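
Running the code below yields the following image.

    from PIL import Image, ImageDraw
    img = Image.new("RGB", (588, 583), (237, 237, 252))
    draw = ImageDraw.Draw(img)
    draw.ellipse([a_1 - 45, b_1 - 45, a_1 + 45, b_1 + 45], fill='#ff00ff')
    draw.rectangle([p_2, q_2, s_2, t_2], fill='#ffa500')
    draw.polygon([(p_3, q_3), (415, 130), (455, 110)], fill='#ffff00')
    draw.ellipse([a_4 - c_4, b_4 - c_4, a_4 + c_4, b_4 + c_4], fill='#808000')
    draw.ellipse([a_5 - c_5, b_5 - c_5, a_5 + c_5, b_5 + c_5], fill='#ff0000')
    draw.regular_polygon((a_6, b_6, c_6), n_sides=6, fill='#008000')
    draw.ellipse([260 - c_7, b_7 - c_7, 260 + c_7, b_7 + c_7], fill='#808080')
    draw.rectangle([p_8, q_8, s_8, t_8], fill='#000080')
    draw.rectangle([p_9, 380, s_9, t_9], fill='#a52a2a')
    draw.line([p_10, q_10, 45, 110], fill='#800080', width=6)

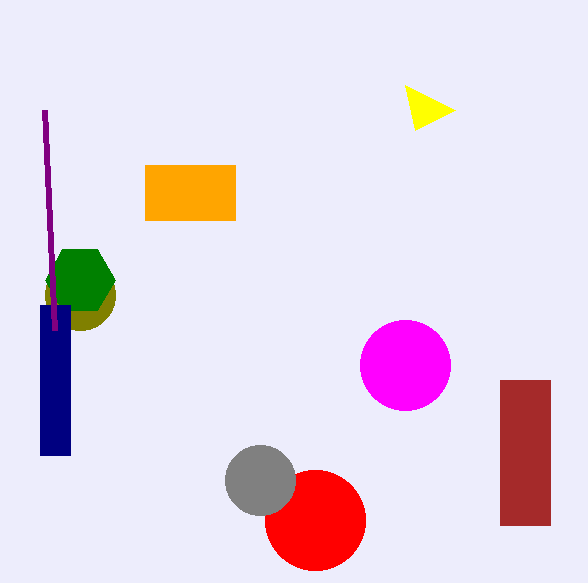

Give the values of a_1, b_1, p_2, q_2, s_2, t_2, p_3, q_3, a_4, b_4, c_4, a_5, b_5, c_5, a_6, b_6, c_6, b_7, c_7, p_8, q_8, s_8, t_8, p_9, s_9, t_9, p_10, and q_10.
a_1 = 405, b_1 = 365, p_2 = 145, q_2 = 165, s_2 = 235, t_2 = 220, p_3 = 405, q_3 = 85, a_4 = 80, b_4 = 295, c_4 = 35, a_5 = 315, b_5 = 520, c_5 = 50, a_6 = 80, b_6 = 280, c_6 = 35, b_7 = 480, c_7 = 35, p_8 = 40, q_8 = 305, s_8 = 70, t_8 = 455, p_9 = 500, s_9 = 550, t_9 = 525, p_10 = 55, q_10 = 330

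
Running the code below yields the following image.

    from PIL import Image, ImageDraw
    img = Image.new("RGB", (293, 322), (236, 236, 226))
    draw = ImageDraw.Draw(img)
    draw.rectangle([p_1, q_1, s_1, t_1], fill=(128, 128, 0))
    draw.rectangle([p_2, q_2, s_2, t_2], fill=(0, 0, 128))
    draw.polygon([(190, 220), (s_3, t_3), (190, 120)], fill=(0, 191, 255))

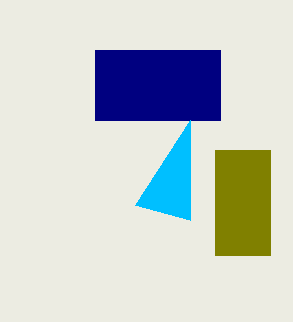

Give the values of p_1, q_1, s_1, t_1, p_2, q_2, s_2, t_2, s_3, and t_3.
p_1 = 215
q_1 = 150
s_1 = 270
t_1 = 255
p_2 = 95
q_2 = 50
s_2 = 220
t_2 = 120
s_3 = 135
t_3 = 205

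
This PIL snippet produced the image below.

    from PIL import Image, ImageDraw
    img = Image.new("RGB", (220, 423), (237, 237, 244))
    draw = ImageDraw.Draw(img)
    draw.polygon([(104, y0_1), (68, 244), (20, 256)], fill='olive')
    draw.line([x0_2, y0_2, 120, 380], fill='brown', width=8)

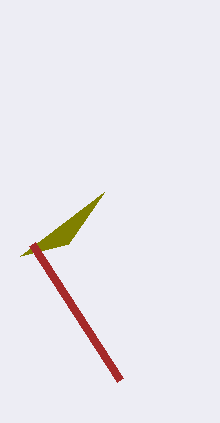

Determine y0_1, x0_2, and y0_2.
y0_1 = 192; x0_2 = 32; y0_2 = 244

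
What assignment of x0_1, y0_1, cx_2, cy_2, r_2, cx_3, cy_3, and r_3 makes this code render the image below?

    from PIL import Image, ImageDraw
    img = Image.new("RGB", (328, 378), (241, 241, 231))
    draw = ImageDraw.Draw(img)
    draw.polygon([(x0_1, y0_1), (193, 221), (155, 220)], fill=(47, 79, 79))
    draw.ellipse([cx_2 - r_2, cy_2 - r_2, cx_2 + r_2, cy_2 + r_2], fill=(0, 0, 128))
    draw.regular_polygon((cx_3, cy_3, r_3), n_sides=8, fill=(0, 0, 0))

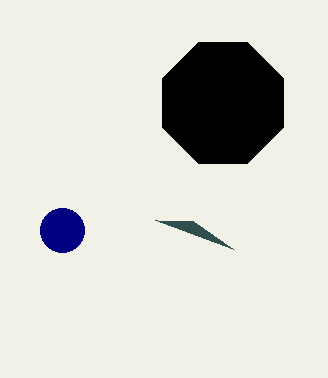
x0_1 = 233
y0_1 = 249
cx_2 = 62
cy_2 = 230
r_2 = 22
cx_3 = 223
cy_3 = 103
r_3 = 65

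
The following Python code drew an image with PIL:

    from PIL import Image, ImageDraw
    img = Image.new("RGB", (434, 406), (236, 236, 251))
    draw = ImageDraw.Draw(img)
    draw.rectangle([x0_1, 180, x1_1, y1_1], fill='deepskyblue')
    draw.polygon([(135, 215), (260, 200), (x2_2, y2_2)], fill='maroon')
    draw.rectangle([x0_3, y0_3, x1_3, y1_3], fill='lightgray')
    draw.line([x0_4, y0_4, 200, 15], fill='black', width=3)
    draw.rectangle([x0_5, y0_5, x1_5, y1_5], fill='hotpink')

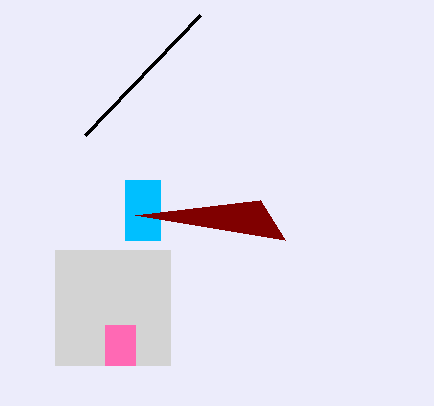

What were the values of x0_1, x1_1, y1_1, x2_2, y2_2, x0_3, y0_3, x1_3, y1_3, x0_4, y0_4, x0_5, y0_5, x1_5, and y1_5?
x0_1 = 125; x1_1 = 160; y1_1 = 240; x2_2 = 285; y2_2 = 240; x0_3 = 55; y0_3 = 250; x1_3 = 170; y1_3 = 365; x0_4 = 85; y0_4 = 135; x0_5 = 105; y0_5 = 325; x1_5 = 135; y1_5 = 365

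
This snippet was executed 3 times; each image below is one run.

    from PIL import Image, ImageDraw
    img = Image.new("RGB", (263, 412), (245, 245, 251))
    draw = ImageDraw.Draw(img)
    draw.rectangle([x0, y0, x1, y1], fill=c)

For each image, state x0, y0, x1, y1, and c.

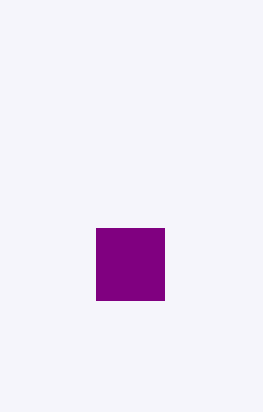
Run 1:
x0 = 96; y0 = 228; x1 = 164; y1 = 300; c = 'purple'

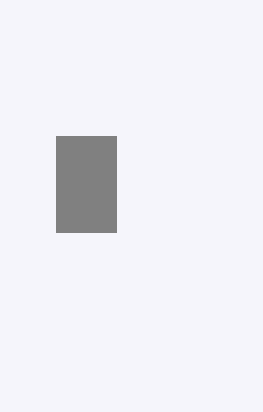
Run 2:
x0 = 56, y0 = 136, x1 = 116, y1 = 232, c = 'gray'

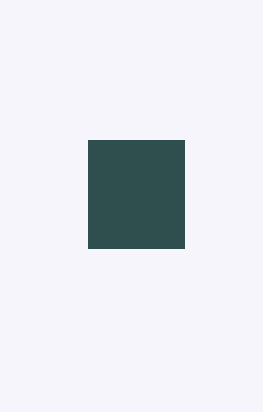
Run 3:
x0 = 88
y0 = 140
x1 = 184
y1 = 248
c = 'darkslategray'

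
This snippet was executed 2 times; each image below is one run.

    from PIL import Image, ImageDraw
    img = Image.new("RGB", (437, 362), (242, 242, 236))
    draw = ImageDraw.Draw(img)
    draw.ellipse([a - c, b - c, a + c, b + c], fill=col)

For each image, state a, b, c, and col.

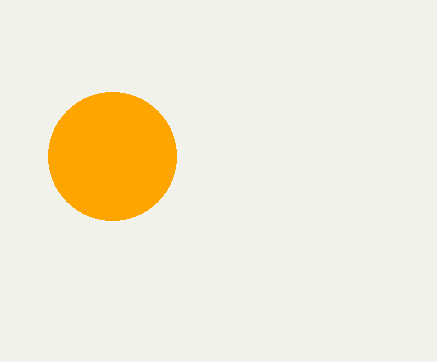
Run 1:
a = 112
b = 156
c = 64
col = 'orange'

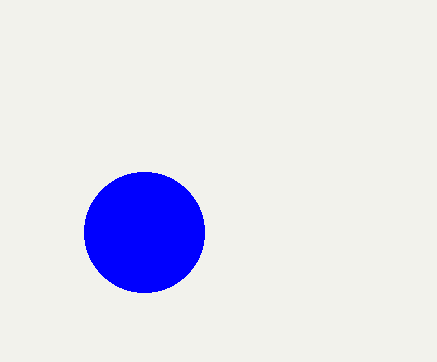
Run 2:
a = 144
b = 232
c = 60
col = 'blue'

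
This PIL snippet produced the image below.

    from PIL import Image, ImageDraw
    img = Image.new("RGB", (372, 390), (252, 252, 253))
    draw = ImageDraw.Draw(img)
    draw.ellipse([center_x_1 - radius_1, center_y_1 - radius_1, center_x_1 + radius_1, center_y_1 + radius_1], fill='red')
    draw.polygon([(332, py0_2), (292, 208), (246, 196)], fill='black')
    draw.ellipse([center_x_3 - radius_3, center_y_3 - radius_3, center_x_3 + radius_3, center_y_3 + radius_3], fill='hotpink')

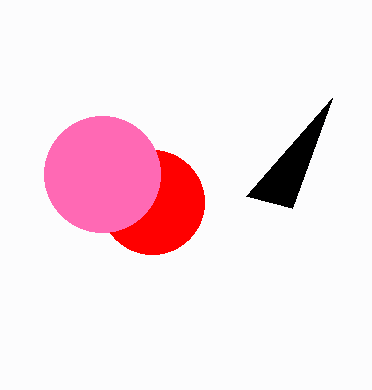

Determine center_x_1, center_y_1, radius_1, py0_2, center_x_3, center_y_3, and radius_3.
center_x_1 = 152
center_y_1 = 202
radius_1 = 52
py0_2 = 98
center_x_3 = 102
center_y_3 = 174
radius_3 = 58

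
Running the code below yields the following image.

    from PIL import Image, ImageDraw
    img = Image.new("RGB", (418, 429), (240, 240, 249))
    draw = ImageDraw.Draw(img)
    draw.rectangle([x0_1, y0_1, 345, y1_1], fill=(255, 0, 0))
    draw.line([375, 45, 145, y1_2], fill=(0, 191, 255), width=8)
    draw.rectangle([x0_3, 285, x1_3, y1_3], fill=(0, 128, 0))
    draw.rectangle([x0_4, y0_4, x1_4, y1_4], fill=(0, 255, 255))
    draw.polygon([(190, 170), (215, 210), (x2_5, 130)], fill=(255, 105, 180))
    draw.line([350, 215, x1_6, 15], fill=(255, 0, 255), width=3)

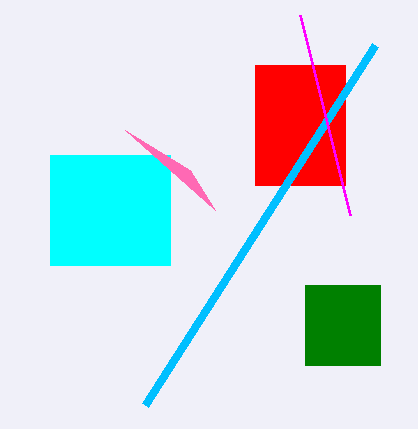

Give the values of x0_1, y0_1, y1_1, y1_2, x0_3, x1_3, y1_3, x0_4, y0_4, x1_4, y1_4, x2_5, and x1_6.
x0_1 = 255
y0_1 = 65
y1_1 = 185
y1_2 = 405
x0_3 = 305
x1_3 = 380
y1_3 = 365
x0_4 = 50
y0_4 = 155
x1_4 = 170
y1_4 = 265
x2_5 = 125
x1_6 = 300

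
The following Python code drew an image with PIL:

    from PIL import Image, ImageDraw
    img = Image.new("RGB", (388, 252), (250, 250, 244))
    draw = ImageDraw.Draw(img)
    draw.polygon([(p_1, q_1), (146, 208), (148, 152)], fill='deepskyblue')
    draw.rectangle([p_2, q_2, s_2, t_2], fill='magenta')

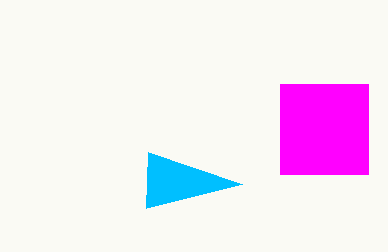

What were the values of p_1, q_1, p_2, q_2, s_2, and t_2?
p_1 = 242; q_1 = 184; p_2 = 280; q_2 = 84; s_2 = 368; t_2 = 174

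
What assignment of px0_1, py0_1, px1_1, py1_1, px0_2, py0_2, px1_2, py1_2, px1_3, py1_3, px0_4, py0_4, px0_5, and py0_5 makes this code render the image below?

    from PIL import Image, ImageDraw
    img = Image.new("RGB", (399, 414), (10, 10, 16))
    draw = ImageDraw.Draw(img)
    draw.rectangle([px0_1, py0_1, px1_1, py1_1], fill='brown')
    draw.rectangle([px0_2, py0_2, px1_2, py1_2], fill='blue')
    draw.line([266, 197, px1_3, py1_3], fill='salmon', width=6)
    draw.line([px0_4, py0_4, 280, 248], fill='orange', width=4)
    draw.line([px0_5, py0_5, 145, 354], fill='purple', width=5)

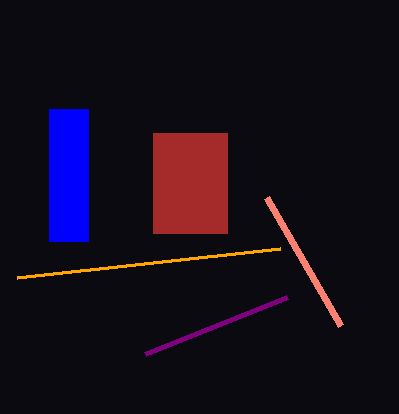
px0_1 = 153, py0_1 = 133, px1_1 = 227, py1_1 = 233, px0_2 = 49, py0_2 = 109, px1_2 = 88, py1_2 = 241, px1_3 = 340, py1_3 = 325, px0_4 = 17, py0_4 = 277, px0_5 = 287, py0_5 = 297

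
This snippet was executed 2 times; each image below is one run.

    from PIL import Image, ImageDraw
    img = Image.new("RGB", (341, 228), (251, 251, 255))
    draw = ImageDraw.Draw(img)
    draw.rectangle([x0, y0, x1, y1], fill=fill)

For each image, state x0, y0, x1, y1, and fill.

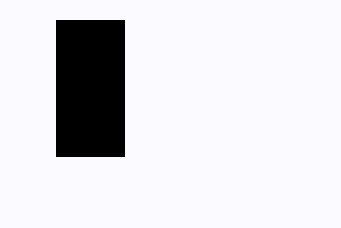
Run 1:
x0 = 56
y0 = 20
x1 = 124
y1 = 156
fill = 'black'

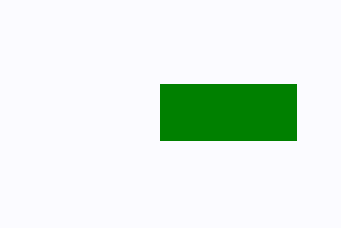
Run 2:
x0 = 160
y0 = 84
x1 = 296
y1 = 140
fill = 'green'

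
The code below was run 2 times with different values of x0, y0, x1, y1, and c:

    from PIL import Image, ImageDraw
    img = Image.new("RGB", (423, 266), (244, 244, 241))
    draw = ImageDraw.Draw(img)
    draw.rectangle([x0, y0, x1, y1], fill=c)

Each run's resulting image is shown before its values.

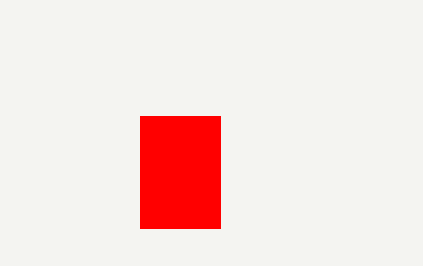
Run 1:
x0 = 140; y0 = 116; x1 = 220; y1 = 228; c = 'red'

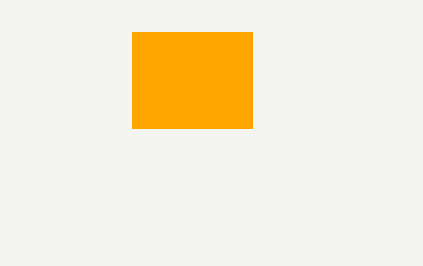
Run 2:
x0 = 132
y0 = 32
x1 = 252
y1 = 128
c = 'orange'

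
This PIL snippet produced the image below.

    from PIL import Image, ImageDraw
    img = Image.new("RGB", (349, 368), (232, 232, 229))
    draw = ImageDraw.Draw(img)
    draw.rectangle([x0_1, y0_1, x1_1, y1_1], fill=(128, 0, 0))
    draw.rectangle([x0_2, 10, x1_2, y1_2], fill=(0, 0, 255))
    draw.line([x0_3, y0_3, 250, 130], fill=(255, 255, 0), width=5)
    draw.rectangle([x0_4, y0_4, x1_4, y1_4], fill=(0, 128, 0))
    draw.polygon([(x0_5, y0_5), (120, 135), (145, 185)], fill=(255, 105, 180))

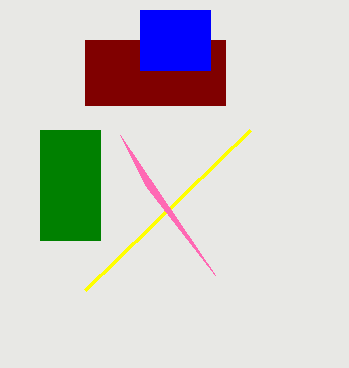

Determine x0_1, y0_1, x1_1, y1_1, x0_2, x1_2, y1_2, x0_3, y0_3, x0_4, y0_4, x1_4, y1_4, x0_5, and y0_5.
x0_1 = 85, y0_1 = 40, x1_1 = 225, y1_1 = 105, x0_2 = 140, x1_2 = 210, y1_2 = 70, x0_3 = 85, y0_3 = 290, x0_4 = 40, y0_4 = 130, x1_4 = 100, y1_4 = 240, x0_5 = 215, y0_5 = 275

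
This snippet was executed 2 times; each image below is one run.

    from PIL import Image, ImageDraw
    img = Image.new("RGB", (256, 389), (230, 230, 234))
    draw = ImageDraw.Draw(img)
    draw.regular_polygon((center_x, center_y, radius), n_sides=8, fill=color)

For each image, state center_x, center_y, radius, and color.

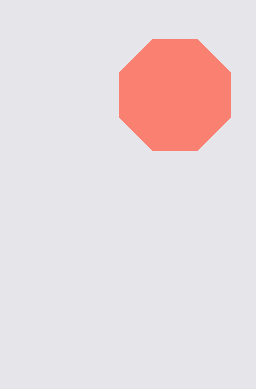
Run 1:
center_x = 175, center_y = 95, radius = 60, color = 'salmon'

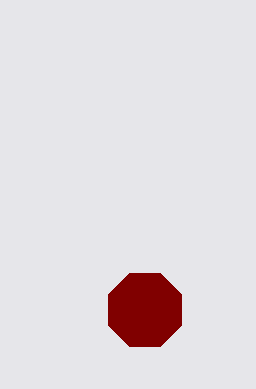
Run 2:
center_x = 145
center_y = 310
radius = 40
color = 'maroon'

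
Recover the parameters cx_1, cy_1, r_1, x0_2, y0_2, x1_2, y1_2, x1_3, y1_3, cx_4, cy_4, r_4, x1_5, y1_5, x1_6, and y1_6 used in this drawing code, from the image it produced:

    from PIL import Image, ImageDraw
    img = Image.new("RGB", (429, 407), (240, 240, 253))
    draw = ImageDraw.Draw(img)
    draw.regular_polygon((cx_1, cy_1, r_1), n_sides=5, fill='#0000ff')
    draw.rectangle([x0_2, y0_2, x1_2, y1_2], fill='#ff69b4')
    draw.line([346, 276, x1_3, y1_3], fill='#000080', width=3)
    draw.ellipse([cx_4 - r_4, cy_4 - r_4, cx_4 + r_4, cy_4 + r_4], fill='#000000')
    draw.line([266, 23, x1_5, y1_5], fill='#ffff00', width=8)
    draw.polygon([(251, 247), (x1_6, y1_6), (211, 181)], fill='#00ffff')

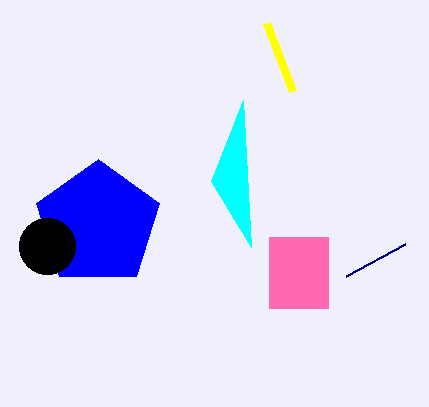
cx_1 = 98; cy_1 = 224; r_1 = 65; x0_2 = 269; y0_2 = 237; x1_2 = 328; y1_2 = 308; x1_3 = 405; y1_3 = 244; cx_4 = 47; cy_4 = 246; r_4 = 28; x1_5 = 292; y1_5 = 91; x1_6 = 243; y1_6 = 100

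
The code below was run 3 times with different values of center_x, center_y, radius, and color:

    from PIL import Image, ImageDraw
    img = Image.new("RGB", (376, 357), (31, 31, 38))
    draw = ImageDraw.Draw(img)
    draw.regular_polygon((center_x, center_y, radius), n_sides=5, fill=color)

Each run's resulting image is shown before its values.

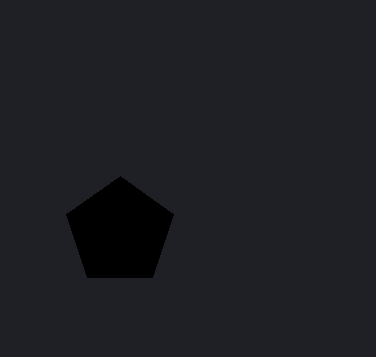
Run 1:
center_x = 120; center_y = 232; radius = 56; color = 'black'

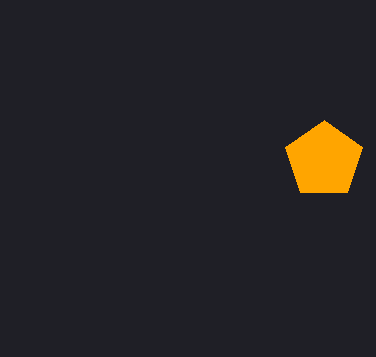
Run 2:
center_x = 324
center_y = 160
radius = 40
color = 'orange'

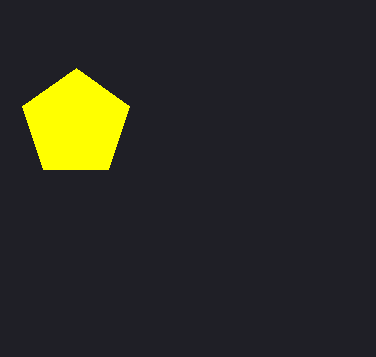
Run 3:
center_x = 76
center_y = 124
radius = 56
color = 'yellow'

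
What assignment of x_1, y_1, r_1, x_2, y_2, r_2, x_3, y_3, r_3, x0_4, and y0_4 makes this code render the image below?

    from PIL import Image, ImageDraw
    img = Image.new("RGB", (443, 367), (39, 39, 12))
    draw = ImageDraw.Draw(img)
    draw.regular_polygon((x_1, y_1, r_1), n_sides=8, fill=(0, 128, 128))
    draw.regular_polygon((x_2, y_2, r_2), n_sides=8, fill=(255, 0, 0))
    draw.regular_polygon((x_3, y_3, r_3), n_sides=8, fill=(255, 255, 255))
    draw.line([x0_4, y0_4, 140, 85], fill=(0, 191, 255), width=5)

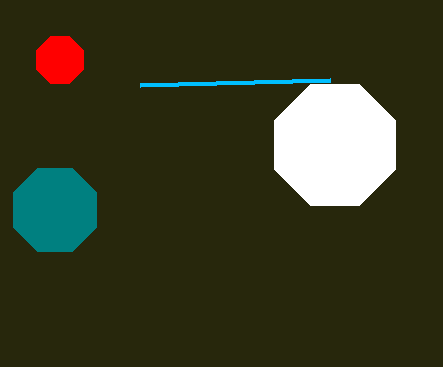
x_1 = 55
y_1 = 210
r_1 = 45
x_2 = 60
y_2 = 60
r_2 = 25
x_3 = 335
y_3 = 145
r_3 = 65
x0_4 = 330
y0_4 = 80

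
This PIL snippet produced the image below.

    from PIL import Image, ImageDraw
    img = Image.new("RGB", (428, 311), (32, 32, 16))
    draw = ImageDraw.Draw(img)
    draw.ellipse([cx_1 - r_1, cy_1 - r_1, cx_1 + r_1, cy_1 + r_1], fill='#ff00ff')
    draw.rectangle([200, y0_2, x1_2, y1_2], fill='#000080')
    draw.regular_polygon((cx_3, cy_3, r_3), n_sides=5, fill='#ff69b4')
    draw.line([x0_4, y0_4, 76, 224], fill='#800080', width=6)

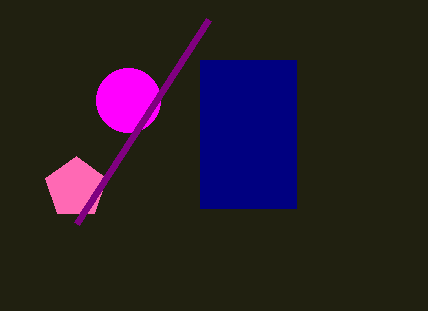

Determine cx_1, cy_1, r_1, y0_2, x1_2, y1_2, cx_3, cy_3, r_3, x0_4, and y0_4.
cx_1 = 128; cy_1 = 100; r_1 = 32; y0_2 = 60; x1_2 = 296; y1_2 = 208; cx_3 = 76; cy_3 = 188; r_3 = 32; x0_4 = 208; y0_4 = 20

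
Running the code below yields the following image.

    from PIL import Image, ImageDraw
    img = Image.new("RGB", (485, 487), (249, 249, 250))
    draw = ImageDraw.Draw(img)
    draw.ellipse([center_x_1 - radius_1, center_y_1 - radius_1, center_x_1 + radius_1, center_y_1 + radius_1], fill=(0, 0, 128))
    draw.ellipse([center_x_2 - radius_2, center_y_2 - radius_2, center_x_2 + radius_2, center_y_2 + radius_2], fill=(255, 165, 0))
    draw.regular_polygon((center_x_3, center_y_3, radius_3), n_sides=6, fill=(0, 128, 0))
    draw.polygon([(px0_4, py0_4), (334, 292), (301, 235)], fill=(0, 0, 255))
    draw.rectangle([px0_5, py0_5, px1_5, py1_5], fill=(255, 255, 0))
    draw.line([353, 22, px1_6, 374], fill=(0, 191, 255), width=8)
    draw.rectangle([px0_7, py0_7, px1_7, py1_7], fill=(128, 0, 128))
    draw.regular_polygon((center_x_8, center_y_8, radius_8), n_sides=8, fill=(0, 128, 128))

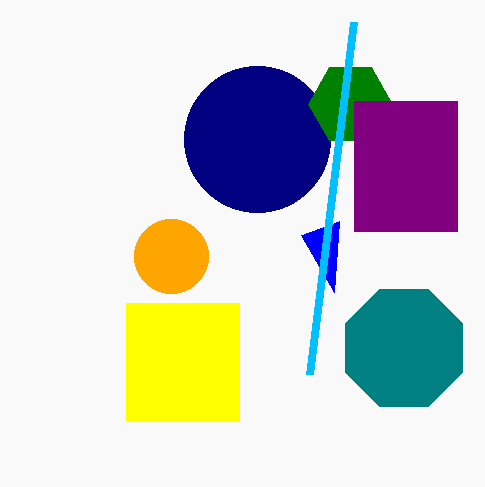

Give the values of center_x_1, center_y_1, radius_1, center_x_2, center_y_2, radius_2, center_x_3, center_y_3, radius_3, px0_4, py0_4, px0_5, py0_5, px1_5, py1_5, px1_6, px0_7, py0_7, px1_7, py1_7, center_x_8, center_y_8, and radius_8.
center_x_1 = 257
center_y_1 = 139
radius_1 = 73
center_x_2 = 171
center_y_2 = 256
radius_2 = 37
center_x_3 = 350
center_y_3 = 104
radius_3 = 42
px0_4 = 339
py0_4 = 221
px0_5 = 126
py0_5 = 303
px1_5 = 239
py1_5 = 421
px1_6 = 309
px0_7 = 354
py0_7 = 101
px1_7 = 457
py1_7 = 231
center_x_8 = 404
center_y_8 = 348
radius_8 = 63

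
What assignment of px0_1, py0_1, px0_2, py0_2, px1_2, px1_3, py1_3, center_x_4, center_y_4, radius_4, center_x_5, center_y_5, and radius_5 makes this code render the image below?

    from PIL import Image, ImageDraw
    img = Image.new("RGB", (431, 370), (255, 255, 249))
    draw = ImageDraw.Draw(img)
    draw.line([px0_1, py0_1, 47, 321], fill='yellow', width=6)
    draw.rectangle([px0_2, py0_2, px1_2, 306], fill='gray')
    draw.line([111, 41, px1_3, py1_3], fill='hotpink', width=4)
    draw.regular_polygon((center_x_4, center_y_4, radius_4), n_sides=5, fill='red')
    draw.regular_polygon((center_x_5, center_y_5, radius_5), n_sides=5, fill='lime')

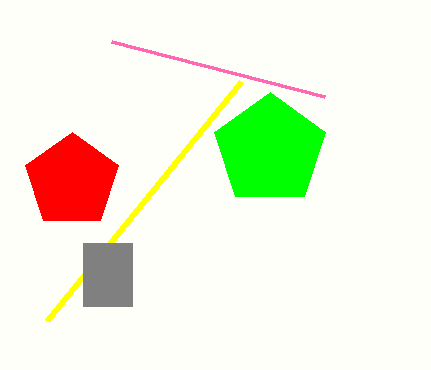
px0_1 = 241
py0_1 = 82
px0_2 = 83
py0_2 = 243
px1_2 = 132
px1_3 = 324
py1_3 = 96
center_x_4 = 72
center_y_4 = 181
radius_4 = 49
center_x_5 = 270
center_y_5 = 150
radius_5 = 58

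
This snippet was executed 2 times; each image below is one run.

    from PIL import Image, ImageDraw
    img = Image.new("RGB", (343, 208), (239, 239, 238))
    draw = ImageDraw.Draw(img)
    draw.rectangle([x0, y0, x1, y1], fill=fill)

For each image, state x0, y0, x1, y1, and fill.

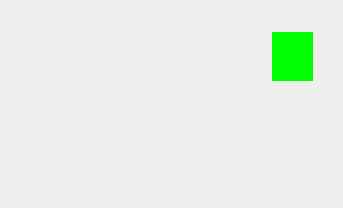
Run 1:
x0 = 272; y0 = 32; x1 = 312; y1 = 80; fill = 'lime'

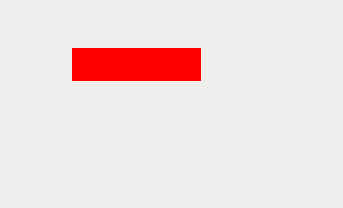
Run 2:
x0 = 72
y0 = 48
x1 = 200
y1 = 80
fill = 'red'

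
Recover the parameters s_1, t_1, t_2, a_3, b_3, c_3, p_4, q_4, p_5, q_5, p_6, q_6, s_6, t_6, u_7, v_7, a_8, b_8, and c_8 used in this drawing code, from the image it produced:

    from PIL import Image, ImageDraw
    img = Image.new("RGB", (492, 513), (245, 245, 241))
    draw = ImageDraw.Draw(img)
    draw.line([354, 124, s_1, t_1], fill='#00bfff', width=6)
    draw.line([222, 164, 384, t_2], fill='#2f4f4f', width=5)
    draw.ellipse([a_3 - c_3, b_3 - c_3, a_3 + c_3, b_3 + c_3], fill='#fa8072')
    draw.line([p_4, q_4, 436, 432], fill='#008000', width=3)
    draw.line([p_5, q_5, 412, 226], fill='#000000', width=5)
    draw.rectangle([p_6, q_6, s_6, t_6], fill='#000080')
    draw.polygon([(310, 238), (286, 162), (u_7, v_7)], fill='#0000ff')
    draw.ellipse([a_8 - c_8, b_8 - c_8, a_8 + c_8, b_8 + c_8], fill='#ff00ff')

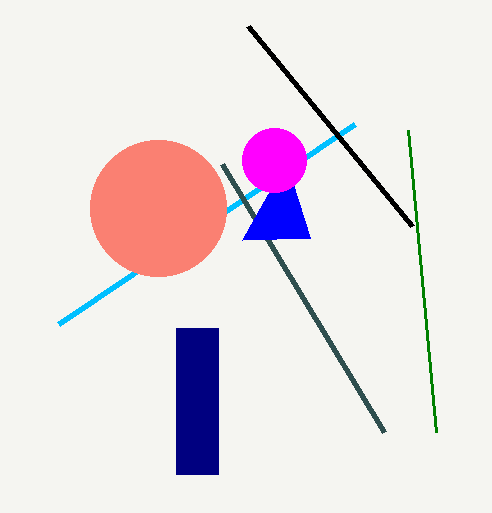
s_1 = 58; t_1 = 324; t_2 = 432; a_3 = 158; b_3 = 208; c_3 = 68; p_4 = 408; q_4 = 130; p_5 = 248; q_5 = 26; p_6 = 176; q_6 = 328; s_6 = 218; t_6 = 474; u_7 = 242; v_7 = 240; a_8 = 274; b_8 = 160; c_8 = 32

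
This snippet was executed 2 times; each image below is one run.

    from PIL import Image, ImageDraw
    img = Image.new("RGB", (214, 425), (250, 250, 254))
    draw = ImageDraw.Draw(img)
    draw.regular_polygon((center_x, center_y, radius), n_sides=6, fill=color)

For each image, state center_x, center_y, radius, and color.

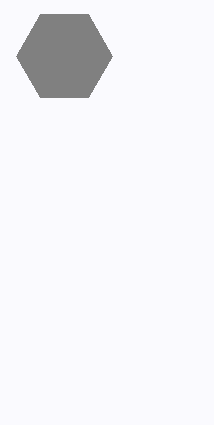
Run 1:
center_x = 64
center_y = 56
radius = 48
color = 'gray'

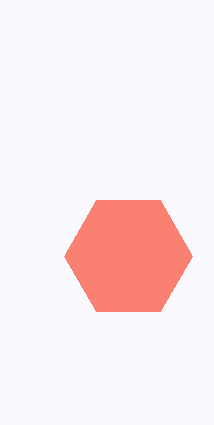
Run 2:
center_x = 128, center_y = 256, radius = 64, color = 'salmon'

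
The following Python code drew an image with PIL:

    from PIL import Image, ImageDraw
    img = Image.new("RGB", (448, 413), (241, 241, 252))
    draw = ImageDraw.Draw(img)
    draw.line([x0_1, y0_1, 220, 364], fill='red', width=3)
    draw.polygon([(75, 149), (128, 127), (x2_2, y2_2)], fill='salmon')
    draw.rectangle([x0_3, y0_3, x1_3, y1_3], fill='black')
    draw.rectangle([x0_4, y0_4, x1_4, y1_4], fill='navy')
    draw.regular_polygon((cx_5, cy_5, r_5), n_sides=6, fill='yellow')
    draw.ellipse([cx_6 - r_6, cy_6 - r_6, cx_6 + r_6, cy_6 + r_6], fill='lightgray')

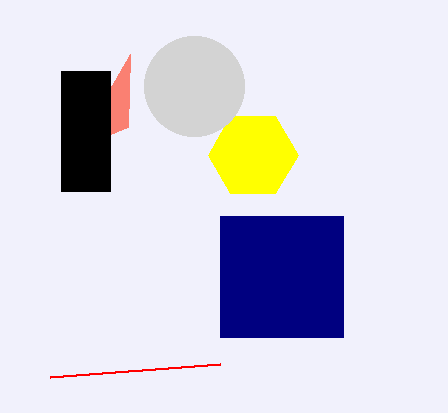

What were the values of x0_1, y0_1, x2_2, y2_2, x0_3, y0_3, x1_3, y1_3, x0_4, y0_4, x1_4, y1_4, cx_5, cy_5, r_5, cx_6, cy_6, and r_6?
x0_1 = 50
y0_1 = 377
x2_2 = 130
y2_2 = 54
x0_3 = 61
y0_3 = 71
x1_3 = 110
y1_3 = 191
x0_4 = 220
y0_4 = 216
x1_4 = 343
y1_4 = 337
cx_5 = 253
cy_5 = 155
r_5 = 45
cx_6 = 194
cy_6 = 86
r_6 = 50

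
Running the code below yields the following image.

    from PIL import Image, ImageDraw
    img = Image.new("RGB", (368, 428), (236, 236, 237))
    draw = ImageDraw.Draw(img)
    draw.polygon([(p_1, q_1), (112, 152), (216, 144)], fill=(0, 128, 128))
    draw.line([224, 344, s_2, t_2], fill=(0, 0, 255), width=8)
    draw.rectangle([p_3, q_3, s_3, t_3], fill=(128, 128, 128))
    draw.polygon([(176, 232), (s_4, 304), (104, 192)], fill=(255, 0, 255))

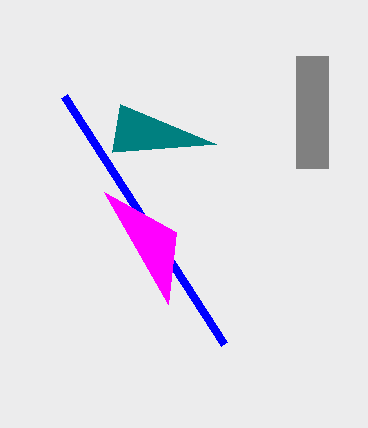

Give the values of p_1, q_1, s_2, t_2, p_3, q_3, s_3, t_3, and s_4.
p_1 = 120
q_1 = 104
s_2 = 64
t_2 = 96
p_3 = 296
q_3 = 56
s_3 = 328
t_3 = 168
s_4 = 168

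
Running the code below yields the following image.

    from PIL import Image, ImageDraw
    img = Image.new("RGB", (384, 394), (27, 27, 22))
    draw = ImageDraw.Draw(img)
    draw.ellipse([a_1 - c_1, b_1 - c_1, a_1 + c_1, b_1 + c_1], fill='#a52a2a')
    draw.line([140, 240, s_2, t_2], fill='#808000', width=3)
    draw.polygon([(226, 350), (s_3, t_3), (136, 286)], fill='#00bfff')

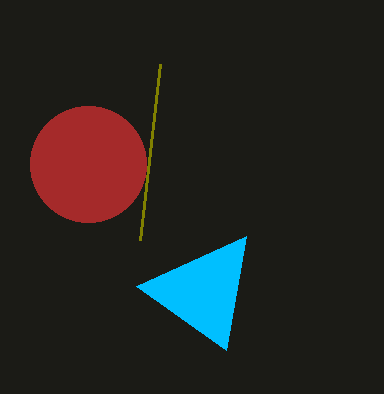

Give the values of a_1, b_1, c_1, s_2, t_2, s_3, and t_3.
a_1 = 88; b_1 = 164; c_1 = 58; s_2 = 160; t_2 = 64; s_3 = 246; t_3 = 236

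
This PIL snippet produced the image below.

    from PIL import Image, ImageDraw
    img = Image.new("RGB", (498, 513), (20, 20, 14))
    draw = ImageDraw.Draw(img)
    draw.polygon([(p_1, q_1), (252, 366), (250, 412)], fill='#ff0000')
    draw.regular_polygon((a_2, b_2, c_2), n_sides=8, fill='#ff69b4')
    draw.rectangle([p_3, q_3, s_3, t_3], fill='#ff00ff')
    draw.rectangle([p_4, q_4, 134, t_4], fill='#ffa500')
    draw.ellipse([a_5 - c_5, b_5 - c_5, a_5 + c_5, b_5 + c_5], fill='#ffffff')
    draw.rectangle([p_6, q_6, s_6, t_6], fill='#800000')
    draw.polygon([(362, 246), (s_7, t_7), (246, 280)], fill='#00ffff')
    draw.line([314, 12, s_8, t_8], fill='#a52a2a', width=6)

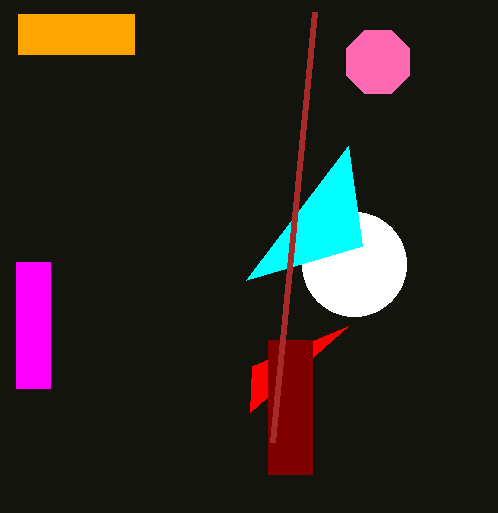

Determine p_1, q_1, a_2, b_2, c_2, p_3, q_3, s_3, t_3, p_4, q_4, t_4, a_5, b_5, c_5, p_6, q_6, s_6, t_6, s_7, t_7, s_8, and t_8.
p_1 = 348, q_1 = 326, a_2 = 378, b_2 = 62, c_2 = 34, p_3 = 16, q_3 = 262, s_3 = 50, t_3 = 388, p_4 = 18, q_4 = 14, t_4 = 54, a_5 = 354, b_5 = 264, c_5 = 52, p_6 = 268, q_6 = 340, s_6 = 312, t_6 = 474, s_7 = 348, t_7 = 146, s_8 = 272, t_8 = 442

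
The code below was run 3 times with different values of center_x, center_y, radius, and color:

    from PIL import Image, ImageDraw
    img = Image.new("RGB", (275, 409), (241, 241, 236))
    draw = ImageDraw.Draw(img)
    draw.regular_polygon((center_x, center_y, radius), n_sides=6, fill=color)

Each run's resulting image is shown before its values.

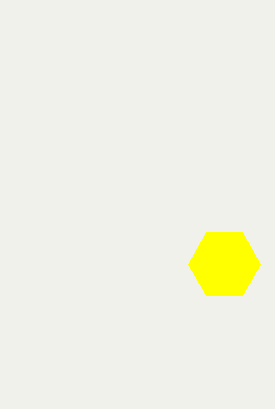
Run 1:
center_x = 224
center_y = 264
radius = 36
color = 'yellow'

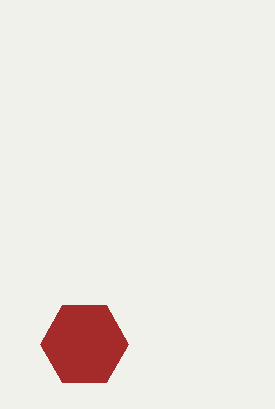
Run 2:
center_x = 84, center_y = 344, radius = 44, color = 'brown'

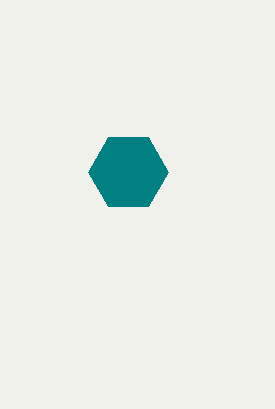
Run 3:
center_x = 128
center_y = 172
radius = 40
color = 'teal'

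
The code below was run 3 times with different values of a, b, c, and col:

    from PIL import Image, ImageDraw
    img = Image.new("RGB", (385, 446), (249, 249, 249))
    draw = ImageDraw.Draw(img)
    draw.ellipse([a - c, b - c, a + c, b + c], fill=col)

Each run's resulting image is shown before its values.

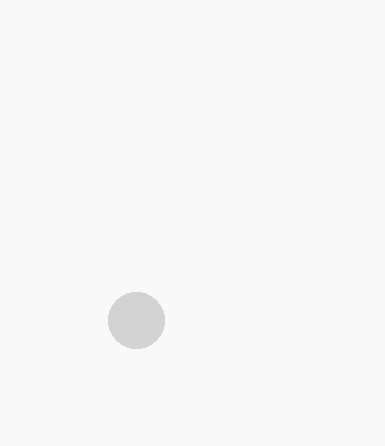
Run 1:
a = 136; b = 320; c = 28; col = 'lightgray'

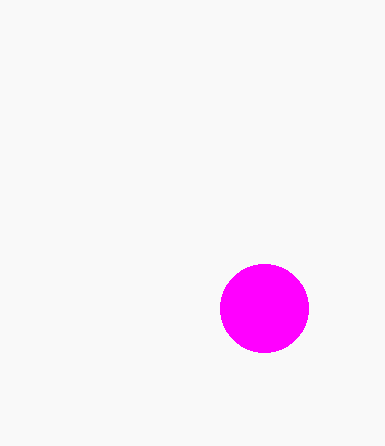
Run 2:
a = 264, b = 308, c = 44, col = 'magenta'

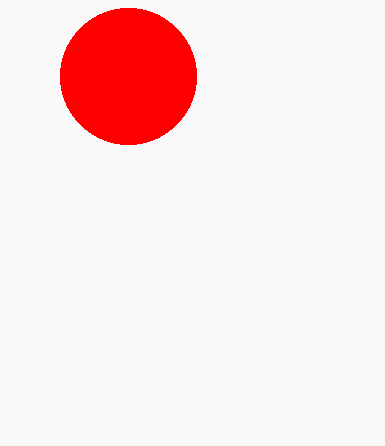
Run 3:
a = 128, b = 76, c = 68, col = 'red'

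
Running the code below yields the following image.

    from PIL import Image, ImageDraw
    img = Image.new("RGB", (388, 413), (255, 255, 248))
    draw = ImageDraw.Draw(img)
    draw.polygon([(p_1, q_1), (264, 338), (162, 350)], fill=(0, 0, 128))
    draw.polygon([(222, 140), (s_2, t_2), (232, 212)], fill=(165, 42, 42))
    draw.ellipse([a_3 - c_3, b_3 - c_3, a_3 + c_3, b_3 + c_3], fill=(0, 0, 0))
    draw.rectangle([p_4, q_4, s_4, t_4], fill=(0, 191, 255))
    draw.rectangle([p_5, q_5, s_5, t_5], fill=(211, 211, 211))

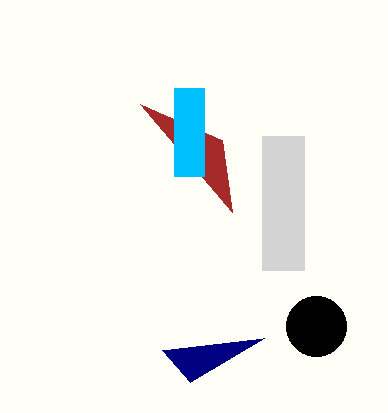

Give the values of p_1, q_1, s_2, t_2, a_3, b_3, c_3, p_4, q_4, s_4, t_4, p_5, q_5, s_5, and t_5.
p_1 = 190
q_1 = 382
s_2 = 140
t_2 = 104
a_3 = 316
b_3 = 326
c_3 = 30
p_4 = 174
q_4 = 88
s_4 = 204
t_4 = 176
p_5 = 262
q_5 = 136
s_5 = 304
t_5 = 270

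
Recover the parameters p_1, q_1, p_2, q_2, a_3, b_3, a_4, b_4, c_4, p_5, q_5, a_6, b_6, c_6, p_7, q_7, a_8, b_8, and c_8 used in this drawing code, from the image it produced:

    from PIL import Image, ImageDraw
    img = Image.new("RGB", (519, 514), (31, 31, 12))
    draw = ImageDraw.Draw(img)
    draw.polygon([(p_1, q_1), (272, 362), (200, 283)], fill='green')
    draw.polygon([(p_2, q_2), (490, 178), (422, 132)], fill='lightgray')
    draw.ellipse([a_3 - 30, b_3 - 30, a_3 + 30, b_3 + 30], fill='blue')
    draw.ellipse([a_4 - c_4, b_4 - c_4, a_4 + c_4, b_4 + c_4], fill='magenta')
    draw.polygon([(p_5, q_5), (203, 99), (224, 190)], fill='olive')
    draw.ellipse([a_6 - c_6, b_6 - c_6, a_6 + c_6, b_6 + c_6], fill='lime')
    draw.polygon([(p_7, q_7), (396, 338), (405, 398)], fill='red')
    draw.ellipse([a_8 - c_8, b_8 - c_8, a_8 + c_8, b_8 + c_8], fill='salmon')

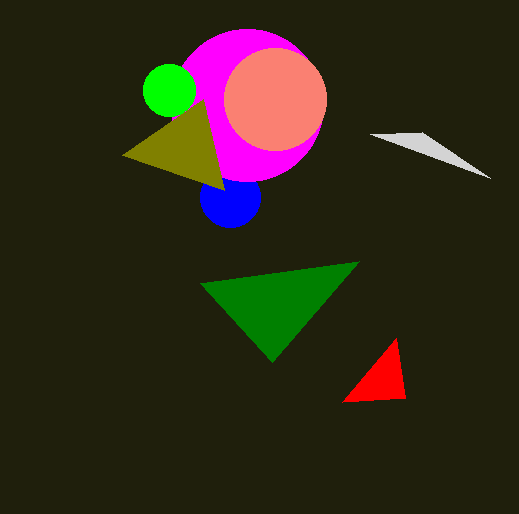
p_1 = 359, q_1 = 261, p_2 = 370, q_2 = 134, a_3 = 230, b_3 = 197, a_4 = 247, b_4 = 105, c_4 = 76, p_5 = 122, q_5 = 155, a_6 = 169, b_6 = 90, c_6 = 26, p_7 = 342, q_7 = 402, a_8 = 275, b_8 = 99, c_8 = 51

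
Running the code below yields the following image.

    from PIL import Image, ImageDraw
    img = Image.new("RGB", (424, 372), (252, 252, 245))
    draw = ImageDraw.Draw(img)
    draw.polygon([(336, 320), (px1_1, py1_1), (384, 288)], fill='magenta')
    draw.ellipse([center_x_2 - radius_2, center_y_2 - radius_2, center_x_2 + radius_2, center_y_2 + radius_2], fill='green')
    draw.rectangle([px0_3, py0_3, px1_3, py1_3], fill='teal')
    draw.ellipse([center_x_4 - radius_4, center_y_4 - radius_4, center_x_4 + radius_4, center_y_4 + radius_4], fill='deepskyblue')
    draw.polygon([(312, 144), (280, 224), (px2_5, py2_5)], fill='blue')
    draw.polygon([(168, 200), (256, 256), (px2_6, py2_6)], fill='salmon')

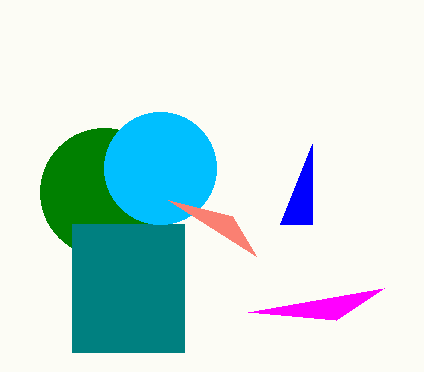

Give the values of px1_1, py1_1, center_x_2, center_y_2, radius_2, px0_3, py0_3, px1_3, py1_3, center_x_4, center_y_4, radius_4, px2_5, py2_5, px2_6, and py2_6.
px1_1 = 248; py1_1 = 312; center_x_2 = 104; center_y_2 = 192; radius_2 = 64; px0_3 = 72; py0_3 = 224; px1_3 = 184; py1_3 = 352; center_x_4 = 160; center_y_4 = 168; radius_4 = 56; px2_5 = 312; py2_5 = 224; px2_6 = 232; py2_6 = 216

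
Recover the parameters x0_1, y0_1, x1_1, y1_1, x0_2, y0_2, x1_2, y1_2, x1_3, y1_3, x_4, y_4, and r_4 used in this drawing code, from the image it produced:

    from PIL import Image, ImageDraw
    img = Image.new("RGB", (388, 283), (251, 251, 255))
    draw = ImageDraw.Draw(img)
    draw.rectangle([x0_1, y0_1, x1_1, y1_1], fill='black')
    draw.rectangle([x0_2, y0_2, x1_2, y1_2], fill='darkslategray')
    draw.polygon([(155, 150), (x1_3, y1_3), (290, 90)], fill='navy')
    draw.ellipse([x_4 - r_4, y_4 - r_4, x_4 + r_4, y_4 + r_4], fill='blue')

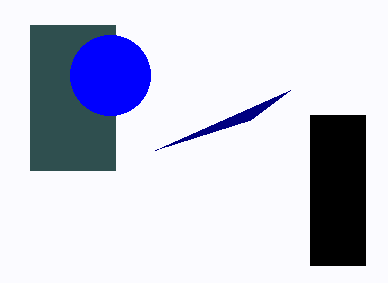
x0_1 = 310; y0_1 = 115; x1_1 = 365; y1_1 = 265; x0_2 = 30; y0_2 = 25; x1_2 = 115; y1_2 = 170; x1_3 = 250; y1_3 = 120; x_4 = 110; y_4 = 75; r_4 = 40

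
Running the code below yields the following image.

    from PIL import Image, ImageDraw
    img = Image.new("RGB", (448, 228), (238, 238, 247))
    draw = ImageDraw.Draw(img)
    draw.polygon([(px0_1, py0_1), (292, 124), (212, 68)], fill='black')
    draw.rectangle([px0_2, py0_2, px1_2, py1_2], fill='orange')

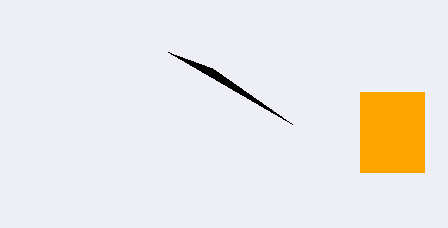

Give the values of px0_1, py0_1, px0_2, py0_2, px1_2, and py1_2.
px0_1 = 168, py0_1 = 52, px0_2 = 360, py0_2 = 92, px1_2 = 424, py1_2 = 172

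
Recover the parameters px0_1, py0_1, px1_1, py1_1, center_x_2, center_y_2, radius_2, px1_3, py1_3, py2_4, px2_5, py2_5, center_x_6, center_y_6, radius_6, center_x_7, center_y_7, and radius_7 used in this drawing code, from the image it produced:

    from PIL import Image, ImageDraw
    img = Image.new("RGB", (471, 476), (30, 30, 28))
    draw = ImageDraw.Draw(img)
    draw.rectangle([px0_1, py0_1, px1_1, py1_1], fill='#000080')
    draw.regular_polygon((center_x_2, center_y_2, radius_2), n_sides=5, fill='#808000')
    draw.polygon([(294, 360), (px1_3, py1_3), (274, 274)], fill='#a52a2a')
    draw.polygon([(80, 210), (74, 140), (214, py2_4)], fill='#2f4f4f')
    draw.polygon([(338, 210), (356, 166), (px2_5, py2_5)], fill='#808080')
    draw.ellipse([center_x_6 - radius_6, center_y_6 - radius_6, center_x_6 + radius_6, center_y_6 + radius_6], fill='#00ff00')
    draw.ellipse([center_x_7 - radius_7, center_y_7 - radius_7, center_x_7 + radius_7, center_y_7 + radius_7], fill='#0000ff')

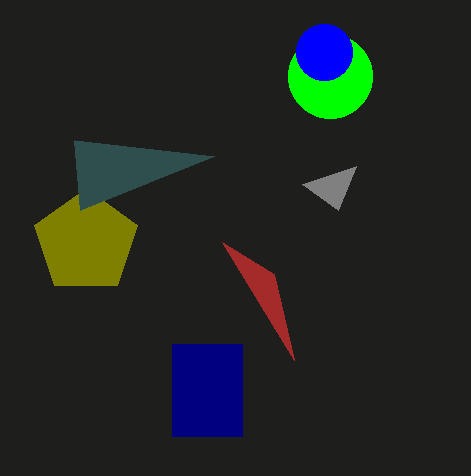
px0_1 = 172, py0_1 = 344, px1_1 = 242, py1_1 = 436, center_x_2 = 86, center_y_2 = 242, radius_2 = 54, px1_3 = 222, py1_3 = 242, py2_4 = 156, px2_5 = 302, py2_5 = 184, center_x_6 = 330, center_y_6 = 76, radius_6 = 42, center_x_7 = 324, center_y_7 = 52, radius_7 = 28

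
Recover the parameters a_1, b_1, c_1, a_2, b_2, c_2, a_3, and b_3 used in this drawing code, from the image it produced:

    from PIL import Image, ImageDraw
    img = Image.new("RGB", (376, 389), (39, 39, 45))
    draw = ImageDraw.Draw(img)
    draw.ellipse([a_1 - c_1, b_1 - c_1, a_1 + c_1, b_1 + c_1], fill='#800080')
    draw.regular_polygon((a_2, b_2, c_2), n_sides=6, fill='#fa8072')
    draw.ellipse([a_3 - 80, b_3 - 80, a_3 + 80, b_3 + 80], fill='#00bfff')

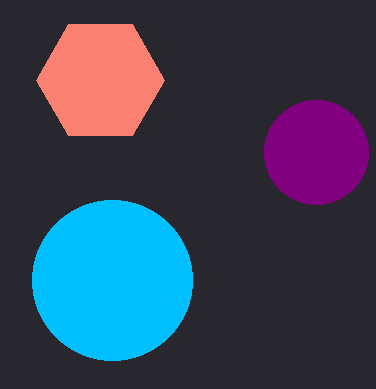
a_1 = 316, b_1 = 152, c_1 = 52, a_2 = 100, b_2 = 80, c_2 = 64, a_3 = 112, b_3 = 280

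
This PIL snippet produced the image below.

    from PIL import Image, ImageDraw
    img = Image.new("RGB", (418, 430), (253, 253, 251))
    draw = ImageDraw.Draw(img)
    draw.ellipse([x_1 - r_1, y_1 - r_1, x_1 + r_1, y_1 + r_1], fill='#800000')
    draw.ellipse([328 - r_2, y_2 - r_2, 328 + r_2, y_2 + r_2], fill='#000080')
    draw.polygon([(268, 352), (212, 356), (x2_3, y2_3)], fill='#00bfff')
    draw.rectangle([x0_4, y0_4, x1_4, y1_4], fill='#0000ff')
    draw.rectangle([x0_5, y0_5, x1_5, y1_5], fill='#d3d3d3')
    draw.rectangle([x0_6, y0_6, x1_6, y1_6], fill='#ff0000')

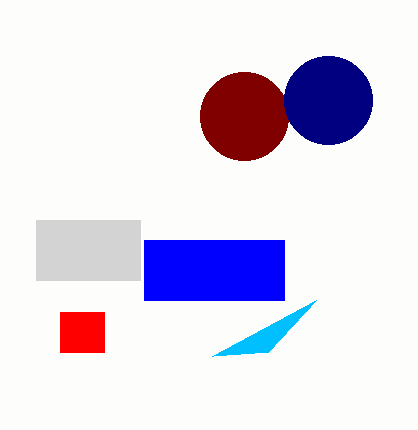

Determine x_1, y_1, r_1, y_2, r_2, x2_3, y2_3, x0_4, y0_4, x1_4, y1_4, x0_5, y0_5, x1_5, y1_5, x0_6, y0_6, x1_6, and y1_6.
x_1 = 244; y_1 = 116; r_1 = 44; y_2 = 100; r_2 = 44; x2_3 = 316; y2_3 = 300; x0_4 = 144; y0_4 = 240; x1_4 = 284; y1_4 = 300; x0_5 = 36; y0_5 = 220; x1_5 = 140; y1_5 = 280; x0_6 = 60; y0_6 = 312; x1_6 = 104; y1_6 = 352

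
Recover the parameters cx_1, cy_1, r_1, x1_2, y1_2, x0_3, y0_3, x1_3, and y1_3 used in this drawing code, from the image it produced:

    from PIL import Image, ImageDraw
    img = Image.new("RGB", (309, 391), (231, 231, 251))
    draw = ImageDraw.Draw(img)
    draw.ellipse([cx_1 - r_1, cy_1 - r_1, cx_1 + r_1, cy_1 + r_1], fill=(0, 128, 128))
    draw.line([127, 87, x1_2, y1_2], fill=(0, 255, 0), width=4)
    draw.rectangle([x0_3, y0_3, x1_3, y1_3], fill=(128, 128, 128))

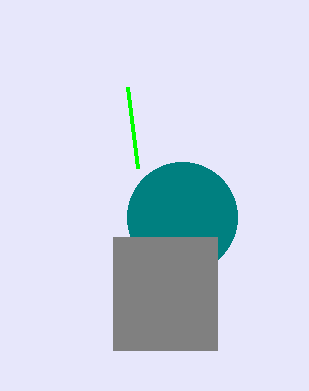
cx_1 = 182; cy_1 = 217; r_1 = 55; x1_2 = 137; y1_2 = 168; x0_3 = 113; y0_3 = 237; x1_3 = 217; y1_3 = 350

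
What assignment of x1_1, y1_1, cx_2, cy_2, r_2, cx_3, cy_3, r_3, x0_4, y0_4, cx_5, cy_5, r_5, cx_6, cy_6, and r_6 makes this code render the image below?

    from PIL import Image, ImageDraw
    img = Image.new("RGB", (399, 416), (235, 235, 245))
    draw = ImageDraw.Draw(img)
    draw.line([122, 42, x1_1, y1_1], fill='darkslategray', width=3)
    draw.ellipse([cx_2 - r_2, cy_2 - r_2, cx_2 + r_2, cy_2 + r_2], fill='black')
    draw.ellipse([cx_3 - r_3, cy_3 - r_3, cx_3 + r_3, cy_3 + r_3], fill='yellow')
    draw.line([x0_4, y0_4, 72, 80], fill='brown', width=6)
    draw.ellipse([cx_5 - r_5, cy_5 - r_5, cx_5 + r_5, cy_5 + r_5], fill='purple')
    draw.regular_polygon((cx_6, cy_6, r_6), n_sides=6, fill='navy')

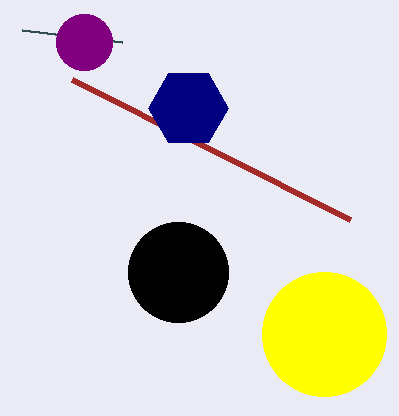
x1_1 = 22; y1_1 = 30; cx_2 = 178; cy_2 = 272; r_2 = 50; cx_3 = 324; cy_3 = 334; r_3 = 62; x0_4 = 350; y0_4 = 220; cx_5 = 84; cy_5 = 42; r_5 = 28; cx_6 = 188; cy_6 = 108; r_6 = 40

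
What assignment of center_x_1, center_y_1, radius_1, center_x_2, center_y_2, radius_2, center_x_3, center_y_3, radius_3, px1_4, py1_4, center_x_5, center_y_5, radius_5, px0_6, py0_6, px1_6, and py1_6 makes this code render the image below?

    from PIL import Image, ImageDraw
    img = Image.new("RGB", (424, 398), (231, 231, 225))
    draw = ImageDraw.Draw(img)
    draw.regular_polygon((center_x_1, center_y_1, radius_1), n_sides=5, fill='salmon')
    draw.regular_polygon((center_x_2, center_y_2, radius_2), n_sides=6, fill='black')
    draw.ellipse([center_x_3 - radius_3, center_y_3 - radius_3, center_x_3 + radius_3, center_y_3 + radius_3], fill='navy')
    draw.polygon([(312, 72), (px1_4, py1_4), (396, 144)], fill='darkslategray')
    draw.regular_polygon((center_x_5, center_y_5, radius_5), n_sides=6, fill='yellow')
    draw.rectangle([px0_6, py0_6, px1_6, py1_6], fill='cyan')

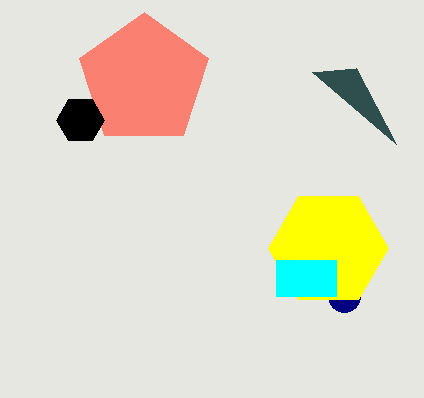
center_x_1 = 144; center_y_1 = 80; radius_1 = 68; center_x_2 = 80; center_y_2 = 120; radius_2 = 24; center_x_3 = 344; center_y_3 = 296; radius_3 = 16; px1_4 = 356; py1_4 = 68; center_x_5 = 328; center_y_5 = 248; radius_5 = 60; px0_6 = 276; py0_6 = 260; px1_6 = 336; py1_6 = 296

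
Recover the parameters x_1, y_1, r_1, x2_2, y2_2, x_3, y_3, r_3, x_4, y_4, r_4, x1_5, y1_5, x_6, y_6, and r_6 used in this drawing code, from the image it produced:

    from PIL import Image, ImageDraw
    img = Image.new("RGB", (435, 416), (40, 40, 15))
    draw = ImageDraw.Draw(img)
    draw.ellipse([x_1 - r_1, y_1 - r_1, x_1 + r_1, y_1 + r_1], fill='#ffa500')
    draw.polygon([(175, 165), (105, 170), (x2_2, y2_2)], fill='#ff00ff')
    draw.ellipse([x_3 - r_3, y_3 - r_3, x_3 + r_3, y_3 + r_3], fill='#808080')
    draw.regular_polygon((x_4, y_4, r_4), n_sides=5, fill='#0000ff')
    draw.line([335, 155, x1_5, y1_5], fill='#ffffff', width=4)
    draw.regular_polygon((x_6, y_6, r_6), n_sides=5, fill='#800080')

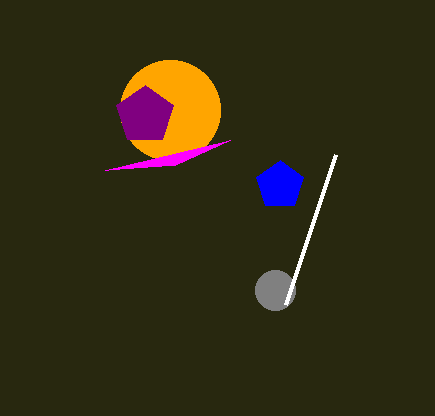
x_1 = 170; y_1 = 110; r_1 = 50; x2_2 = 230; y2_2 = 140; x_3 = 275; y_3 = 290; r_3 = 20; x_4 = 280; y_4 = 185; r_4 = 25; x1_5 = 285; y1_5 = 305; x_6 = 145; y_6 = 115; r_6 = 30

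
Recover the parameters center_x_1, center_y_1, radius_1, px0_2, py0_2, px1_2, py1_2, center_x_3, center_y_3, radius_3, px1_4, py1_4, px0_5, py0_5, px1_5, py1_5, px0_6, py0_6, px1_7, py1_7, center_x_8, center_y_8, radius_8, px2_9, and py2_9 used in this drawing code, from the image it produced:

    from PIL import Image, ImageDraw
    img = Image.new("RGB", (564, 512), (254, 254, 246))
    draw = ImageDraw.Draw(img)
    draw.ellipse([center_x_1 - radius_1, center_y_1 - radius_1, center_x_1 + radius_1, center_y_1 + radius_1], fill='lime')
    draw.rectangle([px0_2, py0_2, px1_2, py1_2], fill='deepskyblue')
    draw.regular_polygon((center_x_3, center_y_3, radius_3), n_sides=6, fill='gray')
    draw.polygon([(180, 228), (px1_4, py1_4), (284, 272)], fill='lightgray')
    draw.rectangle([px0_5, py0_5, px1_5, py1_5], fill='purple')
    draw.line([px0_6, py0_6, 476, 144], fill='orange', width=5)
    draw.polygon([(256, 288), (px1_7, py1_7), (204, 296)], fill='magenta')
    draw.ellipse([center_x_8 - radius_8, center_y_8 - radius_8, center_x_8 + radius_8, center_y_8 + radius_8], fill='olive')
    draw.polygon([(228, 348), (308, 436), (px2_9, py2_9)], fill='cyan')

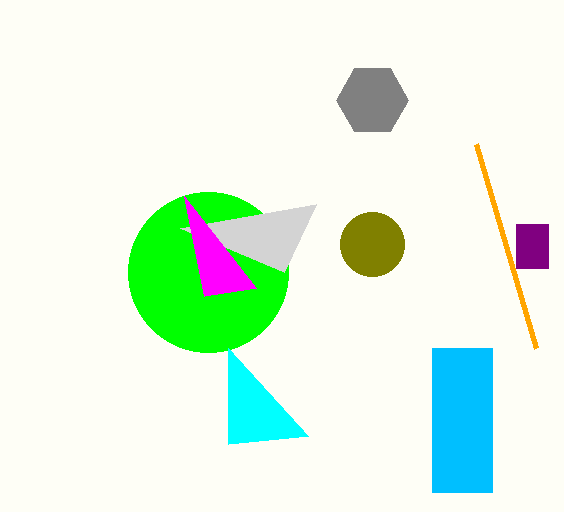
center_x_1 = 208; center_y_1 = 272; radius_1 = 80; px0_2 = 432; py0_2 = 348; px1_2 = 492; py1_2 = 492; center_x_3 = 372; center_y_3 = 100; radius_3 = 36; px1_4 = 316; py1_4 = 204; px0_5 = 516; py0_5 = 224; px1_5 = 548; py1_5 = 268; px0_6 = 536; py0_6 = 348; px1_7 = 184; py1_7 = 196; center_x_8 = 372; center_y_8 = 244; radius_8 = 32; px2_9 = 228; py2_9 = 444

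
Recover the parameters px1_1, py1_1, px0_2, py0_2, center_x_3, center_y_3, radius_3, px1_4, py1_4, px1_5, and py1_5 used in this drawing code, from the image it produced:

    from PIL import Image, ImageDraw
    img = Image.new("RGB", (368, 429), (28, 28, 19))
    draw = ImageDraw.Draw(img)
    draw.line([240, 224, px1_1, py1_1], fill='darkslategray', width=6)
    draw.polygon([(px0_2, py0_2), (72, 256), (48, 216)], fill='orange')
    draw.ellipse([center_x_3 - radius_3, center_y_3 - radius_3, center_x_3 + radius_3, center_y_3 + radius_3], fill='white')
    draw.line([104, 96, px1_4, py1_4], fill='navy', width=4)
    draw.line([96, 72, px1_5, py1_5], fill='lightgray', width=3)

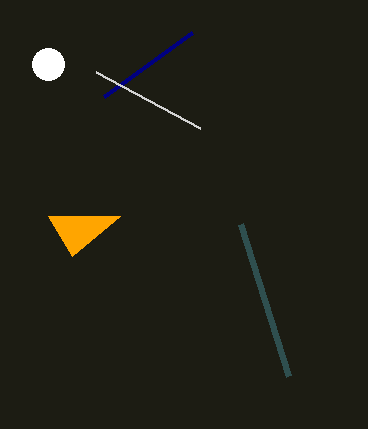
px1_1 = 288, py1_1 = 376, px0_2 = 120, py0_2 = 216, center_x_3 = 48, center_y_3 = 64, radius_3 = 16, px1_4 = 192, py1_4 = 32, px1_5 = 200, py1_5 = 128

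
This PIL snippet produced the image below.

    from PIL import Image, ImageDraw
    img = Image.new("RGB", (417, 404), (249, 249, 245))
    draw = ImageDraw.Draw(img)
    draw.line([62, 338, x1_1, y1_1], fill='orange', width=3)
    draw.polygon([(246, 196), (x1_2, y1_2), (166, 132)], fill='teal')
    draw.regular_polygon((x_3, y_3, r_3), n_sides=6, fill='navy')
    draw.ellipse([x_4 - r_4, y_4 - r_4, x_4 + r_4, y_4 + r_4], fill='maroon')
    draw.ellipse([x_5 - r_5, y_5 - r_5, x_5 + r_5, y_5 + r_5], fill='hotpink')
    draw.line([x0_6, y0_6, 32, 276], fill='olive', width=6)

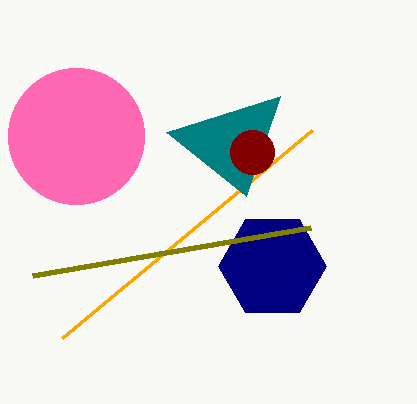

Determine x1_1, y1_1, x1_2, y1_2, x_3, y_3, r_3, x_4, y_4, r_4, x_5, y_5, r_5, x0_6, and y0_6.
x1_1 = 312, y1_1 = 130, x1_2 = 280, y1_2 = 96, x_3 = 272, y_3 = 266, r_3 = 54, x_4 = 252, y_4 = 152, r_4 = 22, x_5 = 76, y_5 = 136, r_5 = 68, x0_6 = 310, y0_6 = 228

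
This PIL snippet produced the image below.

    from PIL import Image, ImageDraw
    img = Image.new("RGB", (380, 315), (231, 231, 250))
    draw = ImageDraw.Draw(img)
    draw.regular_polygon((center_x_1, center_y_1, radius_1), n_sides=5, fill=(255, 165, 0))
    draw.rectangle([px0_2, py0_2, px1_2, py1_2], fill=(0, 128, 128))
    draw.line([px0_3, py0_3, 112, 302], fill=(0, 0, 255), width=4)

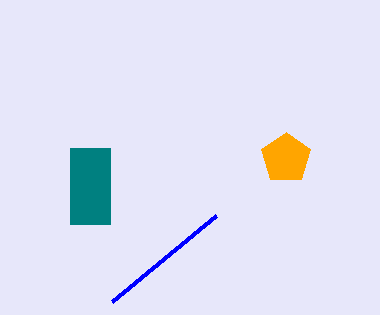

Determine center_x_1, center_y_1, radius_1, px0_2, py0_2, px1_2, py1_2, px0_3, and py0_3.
center_x_1 = 286, center_y_1 = 158, radius_1 = 26, px0_2 = 70, py0_2 = 148, px1_2 = 110, py1_2 = 224, px0_3 = 216, py0_3 = 216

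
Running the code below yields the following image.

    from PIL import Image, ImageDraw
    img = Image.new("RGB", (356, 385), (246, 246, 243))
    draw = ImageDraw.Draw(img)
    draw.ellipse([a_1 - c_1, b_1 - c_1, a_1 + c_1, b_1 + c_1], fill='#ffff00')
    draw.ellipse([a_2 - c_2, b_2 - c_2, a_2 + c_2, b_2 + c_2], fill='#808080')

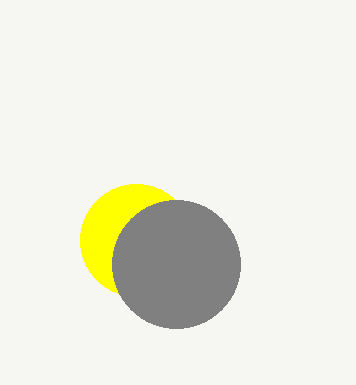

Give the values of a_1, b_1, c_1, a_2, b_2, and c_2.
a_1 = 136; b_1 = 240; c_1 = 56; a_2 = 176; b_2 = 264; c_2 = 64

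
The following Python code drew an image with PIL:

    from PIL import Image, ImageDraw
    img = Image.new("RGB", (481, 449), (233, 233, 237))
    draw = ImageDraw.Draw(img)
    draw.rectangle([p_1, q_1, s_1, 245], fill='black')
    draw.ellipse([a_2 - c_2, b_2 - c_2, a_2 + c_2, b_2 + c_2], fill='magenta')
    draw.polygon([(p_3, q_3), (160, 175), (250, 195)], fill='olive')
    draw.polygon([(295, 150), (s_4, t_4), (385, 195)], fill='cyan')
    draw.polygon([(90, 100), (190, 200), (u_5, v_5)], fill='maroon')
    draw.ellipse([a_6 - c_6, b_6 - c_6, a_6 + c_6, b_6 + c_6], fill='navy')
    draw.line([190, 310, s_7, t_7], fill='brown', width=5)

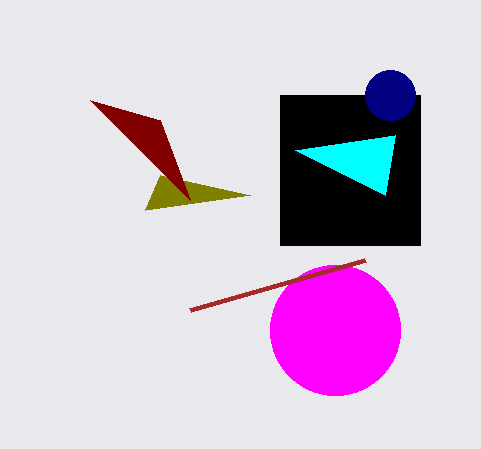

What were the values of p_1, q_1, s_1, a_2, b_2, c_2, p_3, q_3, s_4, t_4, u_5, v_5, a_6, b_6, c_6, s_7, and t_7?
p_1 = 280
q_1 = 95
s_1 = 420
a_2 = 335
b_2 = 330
c_2 = 65
p_3 = 145
q_3 = 210
s_4 = 395
t_4 = 135
u_5 = 160
v_5 = 120
a_6 = 390
b_6 = 95
c_6 = 25
s_7 = 365
t_7 = 260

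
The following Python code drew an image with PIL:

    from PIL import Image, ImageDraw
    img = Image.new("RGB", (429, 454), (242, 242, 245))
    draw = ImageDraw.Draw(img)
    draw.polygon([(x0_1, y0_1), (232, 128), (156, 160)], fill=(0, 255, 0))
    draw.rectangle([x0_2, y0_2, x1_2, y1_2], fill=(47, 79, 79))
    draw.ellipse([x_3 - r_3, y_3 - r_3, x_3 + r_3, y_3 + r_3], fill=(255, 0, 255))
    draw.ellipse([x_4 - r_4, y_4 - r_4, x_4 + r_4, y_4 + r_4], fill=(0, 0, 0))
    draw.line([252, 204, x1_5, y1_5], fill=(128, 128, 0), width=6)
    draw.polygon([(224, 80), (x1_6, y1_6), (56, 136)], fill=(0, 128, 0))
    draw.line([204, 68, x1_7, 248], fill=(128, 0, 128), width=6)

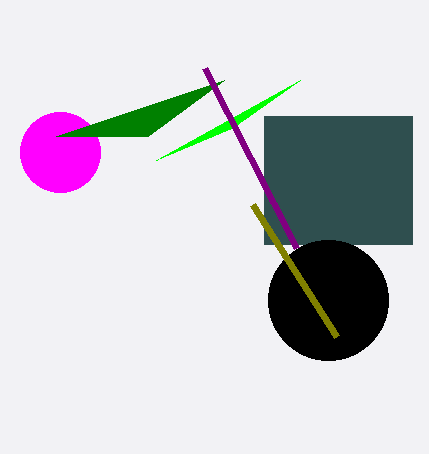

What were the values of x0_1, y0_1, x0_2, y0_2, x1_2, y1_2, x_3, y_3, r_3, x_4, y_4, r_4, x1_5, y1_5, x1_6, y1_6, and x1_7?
x0_1 = 300, y0_1 = 80, x0_2 = 264, y0_2 = 116, x1_2 = 412, y1_2 = 244, x_3 = 60, y_3 = 152, r_3 = 40, x_4 = 328, y_4 = 300, r_4 = 60, x1_5 = 336, y1_5 = 336, x1_6 = 148, y1_6 = 136, x1_7 = 296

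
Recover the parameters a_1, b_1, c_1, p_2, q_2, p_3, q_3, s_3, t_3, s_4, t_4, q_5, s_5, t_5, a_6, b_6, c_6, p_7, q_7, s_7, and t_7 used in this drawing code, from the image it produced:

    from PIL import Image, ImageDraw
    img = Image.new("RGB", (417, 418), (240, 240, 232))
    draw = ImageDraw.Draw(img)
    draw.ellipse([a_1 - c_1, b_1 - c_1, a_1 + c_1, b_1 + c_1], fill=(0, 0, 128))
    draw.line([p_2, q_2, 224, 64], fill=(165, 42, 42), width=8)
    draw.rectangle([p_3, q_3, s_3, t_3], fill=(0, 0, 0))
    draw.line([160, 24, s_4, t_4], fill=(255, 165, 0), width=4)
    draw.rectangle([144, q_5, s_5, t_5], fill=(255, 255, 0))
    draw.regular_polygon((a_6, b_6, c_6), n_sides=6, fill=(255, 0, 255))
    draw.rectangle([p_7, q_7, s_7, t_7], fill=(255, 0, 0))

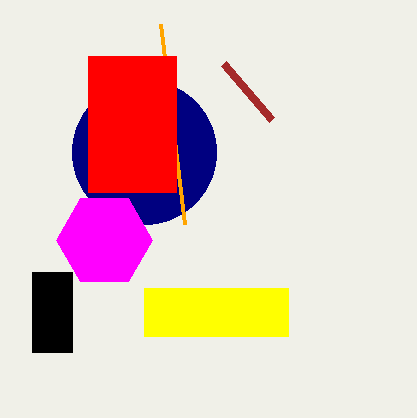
a_1 = 144; b_1 = 152; c_1 = 72; p_2 = 272; q_2 = 120; p_3 = 32; q_3 = 272; s_3 = 72; t_3 = 352; s_4 = 184; t_4 = 224; q_5 = 288; s_5 = 288; t_5 = 336; a_6 = 104; b_6 = 240; c_6 = 48; p_7 = 88; q_7 = 56; s_7 = 176; t_7 = 192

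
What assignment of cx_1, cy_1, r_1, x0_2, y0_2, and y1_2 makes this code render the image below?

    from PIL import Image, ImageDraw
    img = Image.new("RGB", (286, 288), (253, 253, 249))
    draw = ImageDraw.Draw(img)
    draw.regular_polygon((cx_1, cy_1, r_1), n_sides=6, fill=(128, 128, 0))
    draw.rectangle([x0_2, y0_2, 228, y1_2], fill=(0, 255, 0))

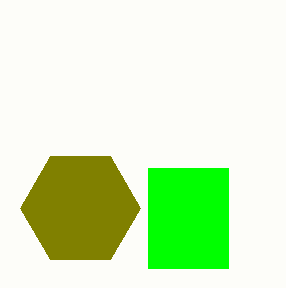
cx_1 = 80, cy_1 = 208, r_1 = 60, x0_2 = 148, y0_2 = 168, y1_2 = 268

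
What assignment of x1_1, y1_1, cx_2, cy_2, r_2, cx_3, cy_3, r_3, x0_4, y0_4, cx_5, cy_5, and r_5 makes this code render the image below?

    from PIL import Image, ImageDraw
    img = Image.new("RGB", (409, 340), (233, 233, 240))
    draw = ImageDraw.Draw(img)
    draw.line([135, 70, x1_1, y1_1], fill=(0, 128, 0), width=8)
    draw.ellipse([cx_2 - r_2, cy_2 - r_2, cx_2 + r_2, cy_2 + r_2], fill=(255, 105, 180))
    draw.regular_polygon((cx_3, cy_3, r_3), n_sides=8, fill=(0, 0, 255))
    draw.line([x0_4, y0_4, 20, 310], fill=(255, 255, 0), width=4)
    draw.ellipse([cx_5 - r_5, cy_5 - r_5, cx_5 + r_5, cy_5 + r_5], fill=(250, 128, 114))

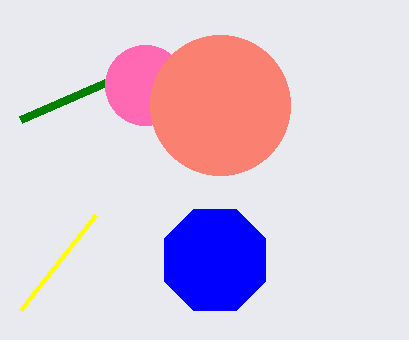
x1_1 = 20; y1_1 = 120; cx_2 = 145; cy_2 = 85; r_2 = 40; cx_3 = 215; cy_3 = 260; r_3 = 55; x0_4 = 95; y0_4 = 215; cx_5 = 220; cy_5 = 105; r_5 = 70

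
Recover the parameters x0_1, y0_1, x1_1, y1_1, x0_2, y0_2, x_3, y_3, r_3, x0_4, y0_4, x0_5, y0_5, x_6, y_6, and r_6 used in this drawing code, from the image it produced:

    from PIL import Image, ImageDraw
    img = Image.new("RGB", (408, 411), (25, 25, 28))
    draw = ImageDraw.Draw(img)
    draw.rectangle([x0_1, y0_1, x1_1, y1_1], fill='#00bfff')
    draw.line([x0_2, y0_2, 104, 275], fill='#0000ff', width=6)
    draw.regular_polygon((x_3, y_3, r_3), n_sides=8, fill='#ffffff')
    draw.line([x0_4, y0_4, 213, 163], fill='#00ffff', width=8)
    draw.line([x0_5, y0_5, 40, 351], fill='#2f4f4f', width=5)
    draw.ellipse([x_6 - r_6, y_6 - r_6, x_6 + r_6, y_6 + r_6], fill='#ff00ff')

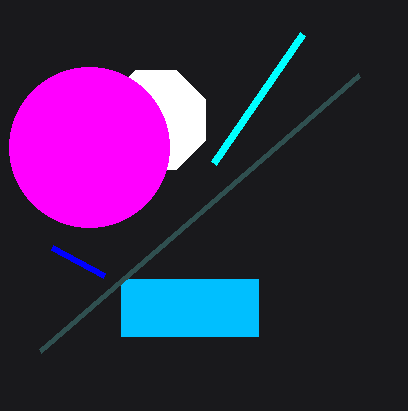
x0_1 = 121
y0_1 = 279
x1_1 = 258
y1_1 = 336
x0_2 = 52
y0_2 = 247
x_3 = 156
y_3 = 120
r_3 = 54
x0_4 = 302
y0_4 = 34
x0_5 = 359
y0_5 = 75
x_6 = 89
y_6 = 147
r_6 = 80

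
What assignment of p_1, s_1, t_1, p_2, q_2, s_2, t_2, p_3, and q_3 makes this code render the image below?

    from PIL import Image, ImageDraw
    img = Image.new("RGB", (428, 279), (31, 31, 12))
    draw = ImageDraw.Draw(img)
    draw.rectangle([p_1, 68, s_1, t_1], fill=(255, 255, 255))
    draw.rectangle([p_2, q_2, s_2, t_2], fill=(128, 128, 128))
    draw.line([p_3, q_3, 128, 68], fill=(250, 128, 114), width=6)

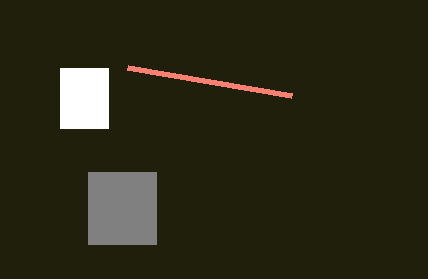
p_1 = 60; s_1 = 108; t_1 = 128; p_2 = 88; q_2 = 172; s_2 = 156; t_2 = 244; p_3 = 292; q_3 = 96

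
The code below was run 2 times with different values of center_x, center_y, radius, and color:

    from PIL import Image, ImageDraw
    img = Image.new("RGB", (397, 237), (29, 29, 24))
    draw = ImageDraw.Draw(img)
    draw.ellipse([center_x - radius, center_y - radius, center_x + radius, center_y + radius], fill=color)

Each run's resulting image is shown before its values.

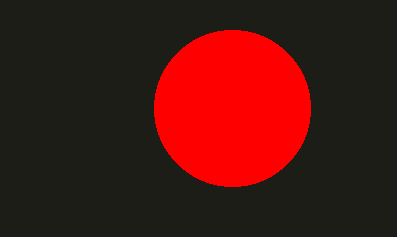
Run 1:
center_x = 232; center_y = 108; radius = 78; color = 'red'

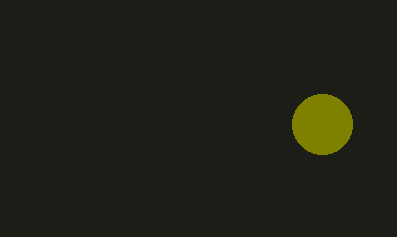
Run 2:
center_x = 322
center_y = 124
radius = 30
color = 'olive'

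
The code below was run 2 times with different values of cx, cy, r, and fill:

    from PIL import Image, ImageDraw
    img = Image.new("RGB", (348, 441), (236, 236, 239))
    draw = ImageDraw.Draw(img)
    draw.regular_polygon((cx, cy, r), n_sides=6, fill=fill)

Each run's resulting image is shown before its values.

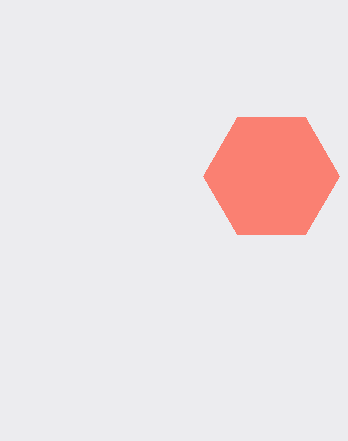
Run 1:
cx = 271; cy = 176; r = 68; fill = 'salmon'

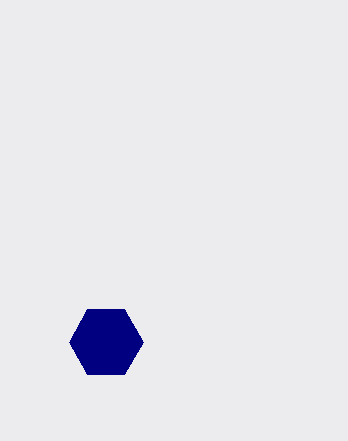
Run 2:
cx = 106
cy = 342
r = 37
fill = 'navy'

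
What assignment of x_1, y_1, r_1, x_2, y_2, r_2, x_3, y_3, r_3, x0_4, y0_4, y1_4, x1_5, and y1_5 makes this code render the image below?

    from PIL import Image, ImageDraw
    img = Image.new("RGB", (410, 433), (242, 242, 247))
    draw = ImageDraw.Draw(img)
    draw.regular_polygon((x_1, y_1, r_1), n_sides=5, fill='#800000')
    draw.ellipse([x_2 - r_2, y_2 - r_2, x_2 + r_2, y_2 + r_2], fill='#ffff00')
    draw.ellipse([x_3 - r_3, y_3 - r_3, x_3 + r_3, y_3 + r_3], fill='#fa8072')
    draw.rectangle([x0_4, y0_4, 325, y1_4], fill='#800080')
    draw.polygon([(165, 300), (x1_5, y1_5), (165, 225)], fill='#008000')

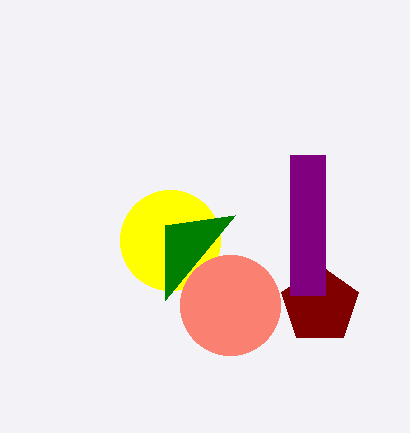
x_1 = 320; y_1 = 305; r_1 = 40; x_2 = 170; y_2 = 240; r_2 = 50; x_3 = 230; y_3 = 305; r_3 = 50; x0_4 = 290; y0_4 = 155; y1_4 = 295; x1_5 = 235; y1_5 = 215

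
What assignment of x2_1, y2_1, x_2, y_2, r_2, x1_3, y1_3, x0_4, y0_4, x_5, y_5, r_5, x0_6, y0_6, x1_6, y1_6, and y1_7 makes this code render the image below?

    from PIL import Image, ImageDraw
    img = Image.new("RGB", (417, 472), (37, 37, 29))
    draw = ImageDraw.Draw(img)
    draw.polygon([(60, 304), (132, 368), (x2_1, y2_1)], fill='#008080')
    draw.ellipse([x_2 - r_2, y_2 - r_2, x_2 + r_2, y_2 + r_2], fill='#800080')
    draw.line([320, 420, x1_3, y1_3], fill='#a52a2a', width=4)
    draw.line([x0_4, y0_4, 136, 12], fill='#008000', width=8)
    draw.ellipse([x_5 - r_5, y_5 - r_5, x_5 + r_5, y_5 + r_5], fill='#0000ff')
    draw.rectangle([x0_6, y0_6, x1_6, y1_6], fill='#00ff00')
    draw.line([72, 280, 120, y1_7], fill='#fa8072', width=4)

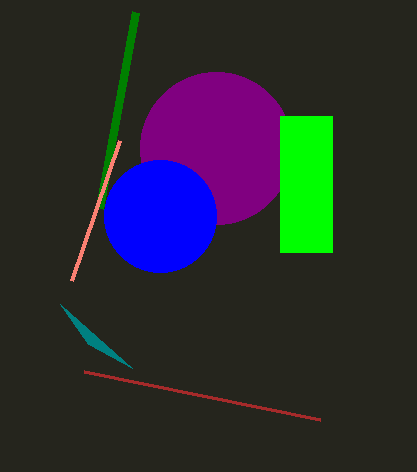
x2_1 = 88
y2_1 = 344
x_2 = 216
y_2 = 148
r_2 = 76
x1_3 = 84
y1_3 = 372
x0_4 = 100
y0_4 = 208
x_5 = 160
y_5 = 216
r_5 = 56
x0_6 = 280
y0_6 = 116
x1_6 = 332
y1_6 = 252
y1_7 = 140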